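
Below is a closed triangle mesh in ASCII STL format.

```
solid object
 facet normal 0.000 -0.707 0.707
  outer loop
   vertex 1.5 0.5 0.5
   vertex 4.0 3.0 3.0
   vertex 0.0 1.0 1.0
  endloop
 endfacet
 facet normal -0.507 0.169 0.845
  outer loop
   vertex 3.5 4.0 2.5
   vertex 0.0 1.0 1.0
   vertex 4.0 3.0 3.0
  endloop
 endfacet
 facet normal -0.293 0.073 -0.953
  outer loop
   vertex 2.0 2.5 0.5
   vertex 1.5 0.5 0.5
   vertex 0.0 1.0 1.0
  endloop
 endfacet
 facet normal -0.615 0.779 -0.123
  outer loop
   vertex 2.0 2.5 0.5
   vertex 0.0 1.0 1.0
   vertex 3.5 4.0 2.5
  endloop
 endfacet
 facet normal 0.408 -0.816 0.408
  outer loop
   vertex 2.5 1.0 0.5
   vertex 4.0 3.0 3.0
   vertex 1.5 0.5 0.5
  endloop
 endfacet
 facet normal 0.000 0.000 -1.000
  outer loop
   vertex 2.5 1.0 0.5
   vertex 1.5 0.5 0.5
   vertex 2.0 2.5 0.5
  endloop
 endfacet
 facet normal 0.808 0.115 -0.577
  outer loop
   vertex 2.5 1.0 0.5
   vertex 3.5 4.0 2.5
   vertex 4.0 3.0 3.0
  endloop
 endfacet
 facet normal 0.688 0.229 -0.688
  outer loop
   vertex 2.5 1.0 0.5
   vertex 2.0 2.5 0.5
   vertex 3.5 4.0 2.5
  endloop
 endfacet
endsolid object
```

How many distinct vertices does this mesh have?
6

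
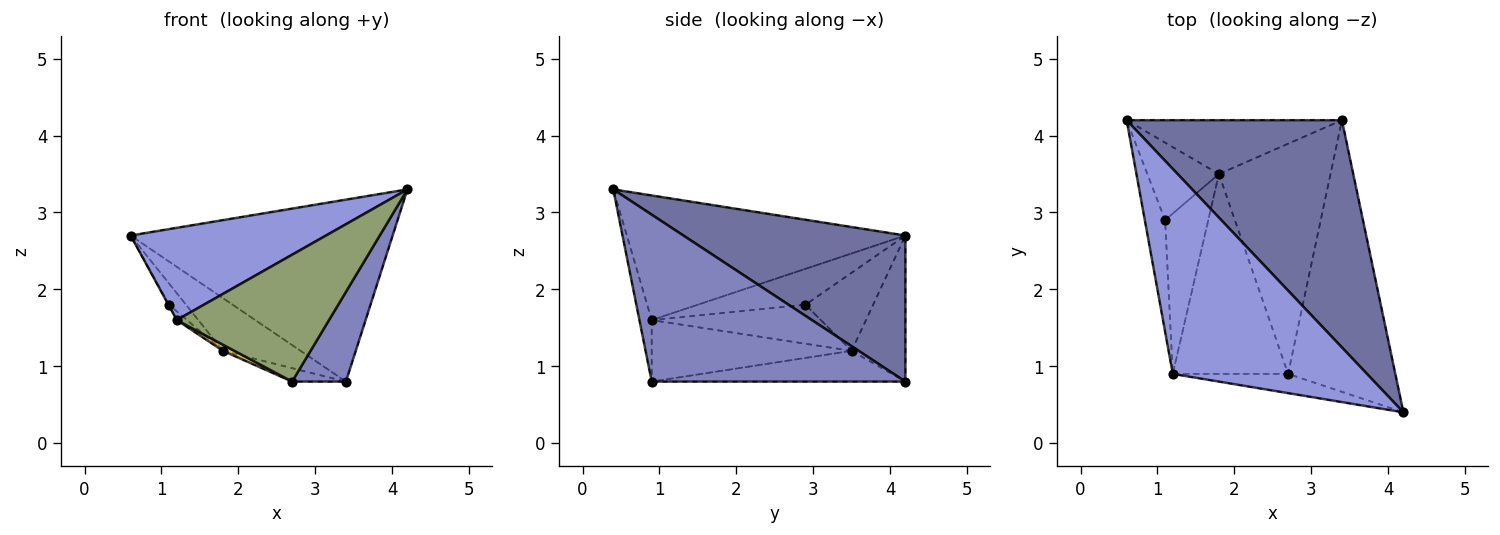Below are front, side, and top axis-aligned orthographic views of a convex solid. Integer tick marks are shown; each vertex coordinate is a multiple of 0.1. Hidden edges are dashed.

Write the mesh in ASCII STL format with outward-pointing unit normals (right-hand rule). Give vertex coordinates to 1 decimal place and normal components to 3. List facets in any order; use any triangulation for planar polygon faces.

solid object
 facet normal 0.468 0.552 0.690
  outer loop
   vertex 3.4 4.2 0.8
   vertex 0.6 4.2 2.7
   vertex 4.2 0.4 3.3
  endloop
 endfacet
 facet normal 0.828 -0.176 -0.532
  outer loop
   vertex 2.7 0.9 0.8
   vertex 3.4 4.2 0.8
   vertex 4.2 0.4 3.3
  endloop
 endfacet
 facet normal -0.505 -0.354 0.787
  outer loop
   vertex 1.2 0.9 1.6
   vertex 4.2 0.4 3.3
   vertex 0.6 4.2 2.7
  endloop
 endfacet
 facet normal -0.871 0.006 -0.492
  outer loop
   vertex 1.2 0.9 1.6
   vertex 0.6 4.2 2.7
   vertex 1.1 2.9 1.8
  endloop
 endfacet
 facet normal -0.080 -0.986 -0.149
  outer loop
   vertex 1.2 0.9 1.6
   vertex 2.7 0.9 0.8
   vertex 4.2 0.4 3.3
  endloop
 endfacet
 facet normal -0.436 0.630 -0.643
  outer loop
   vertex 1.8 3.5 1.2
   vertex 0.6 4.2 2.7
   vertex 3.4 4.2 0.8
  endloop
 endfacet
 facet normal -0.725 0.181 -0.665
  outer loop
   vertex 1.8 3.5 1.2
   vertex 1.1 2.9 1.8
   vertex 0.6 4.2 2.7
  endloop
 endfacet
 facet normal -0.265 0.056 -0.963
  outer loop
   vertex 1.8 3.5 1.2
   vertex 3.4 4.2 0.8
   vertex 2.7 0.9 0.8
  endloop
 endfacet
 facet normal -0.670 0.041 -0.741
  outer loop
   vertex 1.8 3.5 1.2
   vertex 1.2 0.9 1.6
   vertex 1.1 2.9 1.8
  endloop
 endfacet
 facet normal -0.470 -0.027 -0.882
  outer loop
   vertex 1.8 3.5 1.2
   vertex 2.7 0.9 0.8
   vertex 1.2 0.9 1.6
  endloop
 endfacet
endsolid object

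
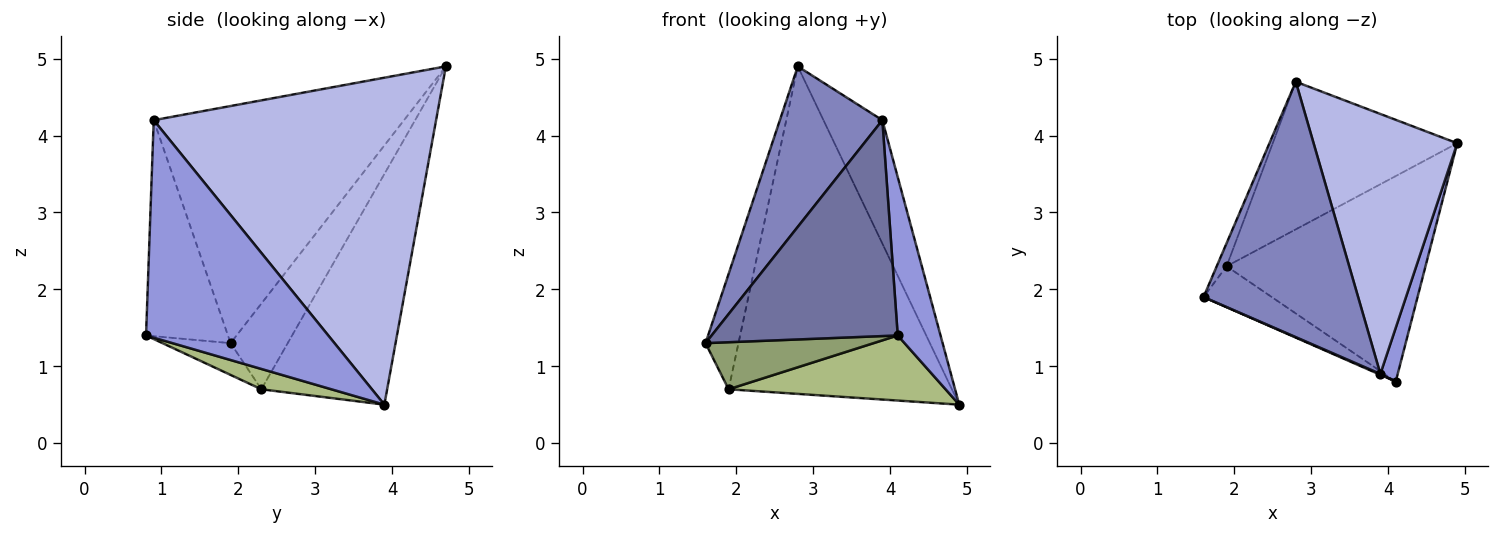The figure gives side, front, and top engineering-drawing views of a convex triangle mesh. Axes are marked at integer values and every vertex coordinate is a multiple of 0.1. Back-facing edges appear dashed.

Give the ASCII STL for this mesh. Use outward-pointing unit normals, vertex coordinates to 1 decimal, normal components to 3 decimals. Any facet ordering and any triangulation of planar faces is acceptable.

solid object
 facet normal -0.403 -0.915 0.004
  outer loop
   vertex 3.9 0.9 4.2
   vertex 1.6 1.9 1.3
   vertex 4.1 0.8 1.4
  endloop
 endfacet
 facet normal -0.792 -0.325 0.517
  outer loop
   vertex 3.9 0.9 4.2
   vertex 2.8 4.7 4.9
   vertex 1.6 1.9 1.3
  endloop
 endfacet
 facet normal 0.971 -0.228 0.077
  outer loop
   vertex 3.9 0.9 4.2
   vertex 4.1 0.8 1.4
   vertex 4.9 3.9 0.5
  endloop
 endfacet
 facet normal 0.899 0.188 0.395
  outer loop
   vertex 3.9 0.9 4.2
   vertex 4.9 3.9 0.5
   vertex 2.8 4.7 4.9
  endloop
 endfacet
 facet normal -0.292 -0.722 -0.627
  outer loop
   vertex 1.9 2.3 0.7
   vertex 4.1 0.8 1.4
   vertex 1.6 1.9 1.3
  endloop
 endfacet
 facet normal 0.097 -0.301 -0.949
  outer loop
   vertex 1.9 2.3 0.7
   vertex 4.9 3.9 0.5
   vertex 4.1 0.8 1.4
  endloop
 endfacet
 facet normal -0.862 0.497 -0.099
  outer loop
   vertex 1.9 2.3 0.7
   vertex 1.6 1.9 1.3
   vertex 2.8 4.7 4.9
  endloop
 endfacet
 facet normal -0.457 0.811 -0.366
  outer loop
   vertex 1.9 2.3 0.7
   vertex 2.8 4.7 4.9
   vertex 4.9 3.9 0.5
  endloop
 endfacet
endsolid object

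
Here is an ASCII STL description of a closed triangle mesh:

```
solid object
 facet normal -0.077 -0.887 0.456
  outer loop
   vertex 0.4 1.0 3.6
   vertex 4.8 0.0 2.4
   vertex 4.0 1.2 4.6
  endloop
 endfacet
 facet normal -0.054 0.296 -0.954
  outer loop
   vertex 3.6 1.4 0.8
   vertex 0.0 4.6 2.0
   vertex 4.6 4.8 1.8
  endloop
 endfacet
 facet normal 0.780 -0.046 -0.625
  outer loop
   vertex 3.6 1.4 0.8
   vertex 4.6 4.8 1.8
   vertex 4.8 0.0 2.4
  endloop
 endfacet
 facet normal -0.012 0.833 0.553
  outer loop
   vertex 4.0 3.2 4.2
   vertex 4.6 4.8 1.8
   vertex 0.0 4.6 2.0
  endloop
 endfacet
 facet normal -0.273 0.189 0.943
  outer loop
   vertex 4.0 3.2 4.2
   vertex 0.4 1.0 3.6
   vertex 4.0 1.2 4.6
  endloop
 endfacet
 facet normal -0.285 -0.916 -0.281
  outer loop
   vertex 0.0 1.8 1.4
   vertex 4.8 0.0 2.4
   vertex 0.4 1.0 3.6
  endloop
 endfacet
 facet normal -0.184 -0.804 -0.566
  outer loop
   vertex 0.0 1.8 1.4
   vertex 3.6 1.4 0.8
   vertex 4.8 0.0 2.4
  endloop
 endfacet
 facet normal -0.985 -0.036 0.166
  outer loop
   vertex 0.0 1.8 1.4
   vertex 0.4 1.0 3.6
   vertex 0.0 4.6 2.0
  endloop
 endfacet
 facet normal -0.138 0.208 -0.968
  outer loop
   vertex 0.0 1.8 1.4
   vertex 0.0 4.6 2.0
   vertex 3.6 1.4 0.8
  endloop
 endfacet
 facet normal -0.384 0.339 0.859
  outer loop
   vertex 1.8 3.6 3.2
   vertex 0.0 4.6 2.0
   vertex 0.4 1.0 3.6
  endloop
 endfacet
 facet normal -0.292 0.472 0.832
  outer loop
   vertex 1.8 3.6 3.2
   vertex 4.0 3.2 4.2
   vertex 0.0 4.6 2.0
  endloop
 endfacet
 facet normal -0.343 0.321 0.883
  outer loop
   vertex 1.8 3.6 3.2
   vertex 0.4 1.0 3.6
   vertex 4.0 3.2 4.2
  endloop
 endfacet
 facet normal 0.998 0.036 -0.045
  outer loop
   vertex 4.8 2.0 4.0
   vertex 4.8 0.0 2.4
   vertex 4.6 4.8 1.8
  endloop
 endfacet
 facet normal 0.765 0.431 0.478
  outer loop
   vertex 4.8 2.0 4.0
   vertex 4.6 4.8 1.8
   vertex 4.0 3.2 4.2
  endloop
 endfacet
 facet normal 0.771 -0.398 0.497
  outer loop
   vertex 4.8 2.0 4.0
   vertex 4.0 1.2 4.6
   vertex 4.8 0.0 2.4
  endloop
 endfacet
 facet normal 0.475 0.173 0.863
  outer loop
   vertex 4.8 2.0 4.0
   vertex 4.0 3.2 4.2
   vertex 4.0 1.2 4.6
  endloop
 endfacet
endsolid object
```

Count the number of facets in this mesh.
16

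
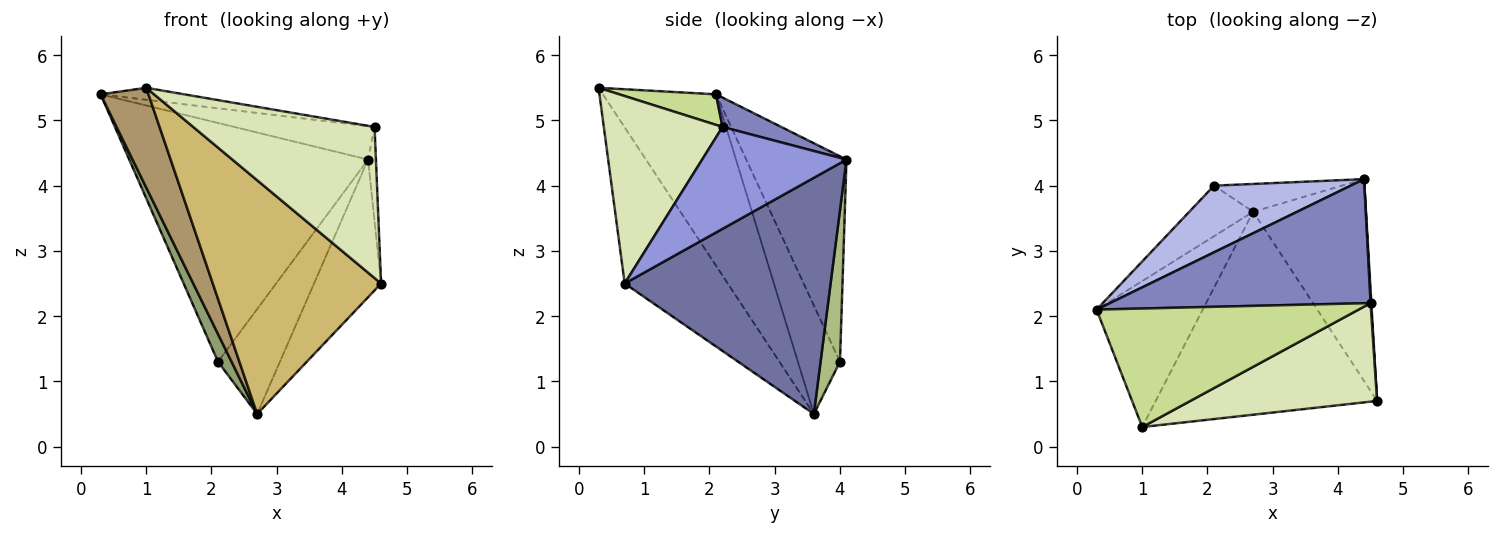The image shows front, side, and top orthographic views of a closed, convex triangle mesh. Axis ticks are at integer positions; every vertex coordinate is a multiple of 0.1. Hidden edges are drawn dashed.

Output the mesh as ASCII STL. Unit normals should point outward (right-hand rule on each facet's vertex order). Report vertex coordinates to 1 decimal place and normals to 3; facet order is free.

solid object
 facet normal 0.866 0.282 -0.414
  outer loop
   vertex 2.7 3.6 0.5
   vertex 4.4 4.1 4.4
   vertex 4.6 0.7 2.5
  endloop
 endfacet
 facet normal 0.108 0.258 0.960
  outer loop
   vertex 4.5 2.2 4.9
   vertex 4.4 4.1 4.4
   vertex 0.3 2.1 5.4
  endloop
 endfacet
 facet normal 0.998 0.055 0.008
  outer loop
   vertex 4.5 2.2 4.9
   vertex 4.6 0.7 2.5
   vertex 4.4 4.1 4.4
  endloop
 endfacet
 facet normal -0.375 0.893 0.249
  outer loop
   vertex 2.1 4.0 1.3
   vertex 0.3 2.1 5.4
   vertex 4.4 4.1 4.4
  endloop
 endfacet
 facet normal -0.830 -0.268 -0.489
  outer loop
   vertex 2.1 4.0 1.3
   vertex 2.7 3.6 0.5
   vertex 0.3 2.1 5.4
  endloop
 endfacet
 facet normal 0.290 0.925 -0.245
  outer loop
   vertex 2.1 4.0 1.3
   vertex 4.4 4.1 4.4
   vertex 2.7 3.6 0.5
  endloop
 endfacet
 facet normal 0.115 0.100 0.988
  outer loop
   vertex 1.0 0.3 5.5
   vertex 4.5 2.2 4.9
   vertex 0.3 2.1 5.4
  endloop
 endfacet
 facet normal 0.481 -0.734 0.479
  outer loop
   vertex 1.0 0.3 5.5
   vertex 4.6 0.7 2.5
   vertex 4.5 2.2 4.9
  endloop
 endfacet
 facet normal -0.800 -0.339 -0.495
  outer loop
   vertex 1.0 0.3 5.5
   vertex 0.3 2.1 5.4
   vertex 2.7 3.6 0.5
  endloop
 endfacet
 facet normal -0.420 -0.685 -0.595
  outer loop
   vertex 1.0 0.3 5.5
   vertex 2.7 3.6 0.5
   vertex 4.6 0.7 2.5
  endloop
 endfacet
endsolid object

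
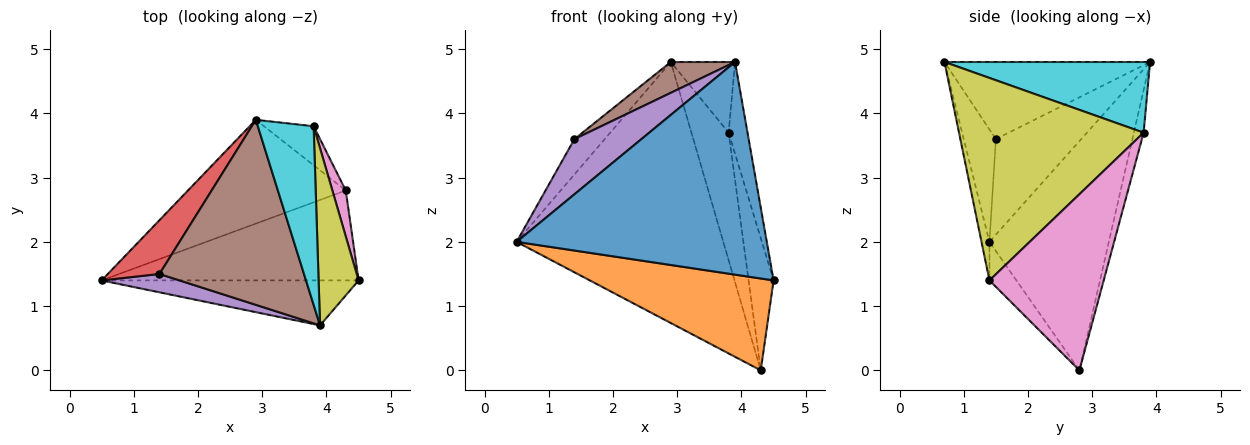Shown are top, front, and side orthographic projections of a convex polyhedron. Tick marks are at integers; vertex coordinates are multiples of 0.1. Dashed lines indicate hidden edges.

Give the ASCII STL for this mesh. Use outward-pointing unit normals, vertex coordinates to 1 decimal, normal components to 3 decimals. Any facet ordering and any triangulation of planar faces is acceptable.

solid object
 facet normal -0.031 -0.978 -0.207
  outer loop
   vertex 3.9 0.7 4.8
   vertex 0.5 1.4 2.0
   vertex 4.5 1.4 1.4
  endloop
 endfacet
 facet normal -0.104 -0.711 -0.696
  outer loop
   vertex 4.3 2.8 0.0
   vertex 4.5 1.4 1.4
   vertex 0.5 1.4 2.0
  endloop
 endfacet
 facet normal -0.473 0.819 -0.326
  outer loop
   vertex 4.3 2.8 0.0
   vertex 0.5 1.4 2.0
   vertex 2.9 3.9 4.8
  endloop
 endfacet
 facet normal -0.840 0.298 0.454
  outer loop
   vertex 1.4 1.5 3.6
   vertex 2.9 3.9 4.8
   vertex 0.5 1.4 2.0
  endloop
 endfacet
 facet normal -0.414 -0.864 0.287
  outer loop
   vertex 1.4 1.5 3.6
   vertex 0.5 1.4 2.0
   vertex 3.9 0.7 4.8
  endloop
 endfacet
 facet normal -0.466 -0.145 0.873
  outer loop
   vertex 1.4 1.5 3.6
   vertex 3.9 0.7 4.8
   vertex 2.9 3.9 4.8
  endloop
 endfacet
 facet normal 0.974 0.213 0.074
  outer loop
   vertex 3.8 3.8 3.7
   vertex 4.5 1.4 1.4
   vertex 4.3 2.8 0.0
  endloop
 endfacet
 facet normal -0.244 0.928 -0.284
  outer loop
   vertex 3.8 3.8 3.7
   vertex 4.3 2.8 0.0
   vertex 2.9 3.9 4.8
  endloop
 endfacet
 facet normal 0.976 0.100 0.193
  outer loop
   vertex 3.8 3.8 3.7
   vertex 3.9 0.7 4.8
   vertex 4.5 1.4 1.4
  endloop
 endfacet
 facet normal 0.762 0.238 0.602
  outer loop
   vertex 3.8 3.8 3.7
   vertex 2.9 3.9 4.8
   vertex 3.9 0.7 4.8
  endloop
 endfacet
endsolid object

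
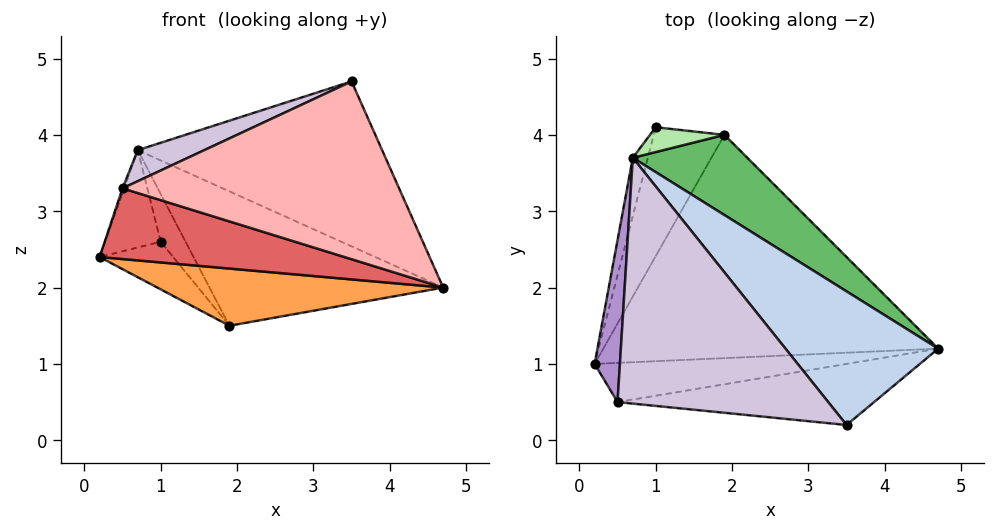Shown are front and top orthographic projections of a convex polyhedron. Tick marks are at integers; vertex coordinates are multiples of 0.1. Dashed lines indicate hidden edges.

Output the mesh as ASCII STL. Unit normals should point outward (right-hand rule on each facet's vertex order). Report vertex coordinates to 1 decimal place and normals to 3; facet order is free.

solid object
 facet normal -0.954 0.256 -0.153
  outer loop
   vertex 0.7 3.7 3.8
   vertex 1.0 4.1 2.6
   vertex 0.2 1.0 2.4
  endloop
 endfacet
 facet normal 0.610 0.616 0.499
  outer loop
   vertex 0.7 3.7 3.8
   vertex 3.5 0.2 4.7
   vertex 4.7 1.2 2.0
  endloop
 endfacet
 facet normal -0.075 -0.247 -0.966
  outer loop
   vertex 1.9 4.0 1.5
   vertex 4.7 1.2 2.0
   vertex 0.2 1.0 2.4
  endloop
 endfacet
 facet normal -0.742 0.232 -0.628
  outer loop
   vertex 1.9 4.0 1.5
   vertex 0.2 1.0 2.4
   vertex 1.0 4.1 2.6
  endloop
 endfacet
 facet normal 0.609 0.681 0.406
  outer loop
   vertex 1.9 4.0 1.5
   vertex 0.7 3.7 3.8
   vertex 4.7 1.2 2.0
  endloop
 endfacet
 facet normal 0.552 0.740 0.385
  outer loop
   vertex 1.9 4.0 1.5
   vertex 1.0 4.1 2.6
   vertex 0.7 3.7 3.8
  endloop
 endfacet
 facet normal -0.004 -0.875 -0.485
  outer loop
   vertex 0.5 0.5 3.3
   vertex 0.2 1.0 2.4
   vertex 4.7 1.2 2.0
  endloop
 endfacet
 facet normal 0.057 -0.944 -0.324
  outer loop
   vertex 0.5 0.5 3.3
   vertex 4.7 1.2 2.0
   vertex 3.5 0.2 4.7
  endloop
 endfacet
 facet normal -0.947 0.009 0.321
  outer loop
   vertex 0.5 0.5 3.3
   vertex 0.7 3.7 3.8
   vertex 0.2 1.0 2.4
  endloop
 endfacet
 facet normal -0.429 -0.113 0.896
  outer loop
   vertex 0.5 0.5 3.3
   vertex 3.5 0.2 4.7
   vertex 0.7 3.7 3.8
  endloop
 endfacet
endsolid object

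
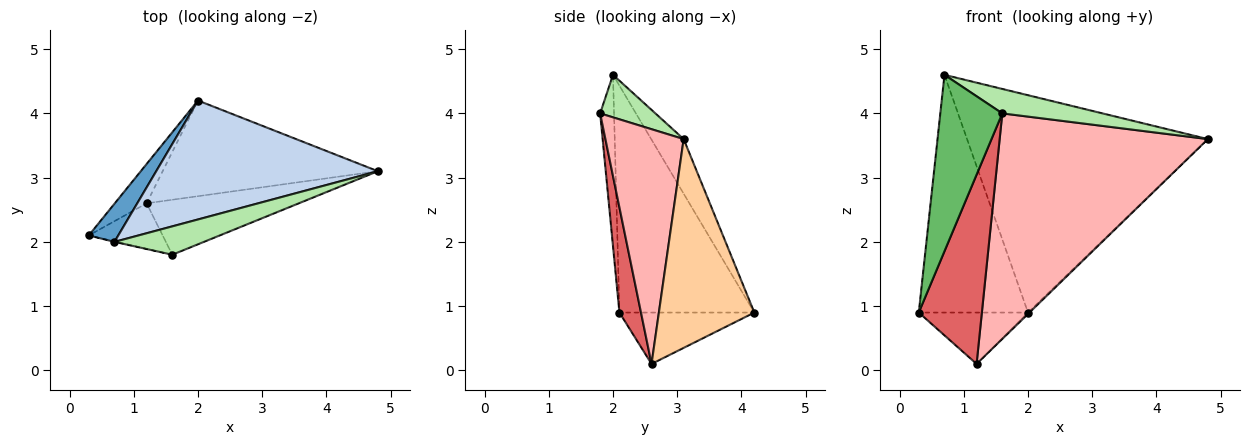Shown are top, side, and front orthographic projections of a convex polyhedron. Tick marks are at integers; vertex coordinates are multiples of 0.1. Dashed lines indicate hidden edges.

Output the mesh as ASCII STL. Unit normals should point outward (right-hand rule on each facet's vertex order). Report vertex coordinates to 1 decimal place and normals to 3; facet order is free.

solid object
 facet normal -0.773 0.626 0.101
  outer loop
   vertex 0.7 2.0 4.6
   vertex 2.0 4.2 0.9
   vertex 0.3 2.1 0.9
  endloop
 endfacet
 facet normal -0.117 0.871 0.477
  outer loop
   vertex 0.7 2.0 4.6
   vertex 4.8 3.1 3.6
   vertex 2.0 4.2 0.9
  endloop
 endfacet
 facet normal -0.700 0.567 -0.434
  outer loop
   vertex 1.2 2.6 0.1
   vertex 0.3 2.1 0.9
   vertex 2.0 4.2 0.9
  endloop
 endfacet
 facet normal 0.696 0.011 -0.718
  outer loop
   vertex 1.2 2.6 0.1
   vertex 2.0 4.2 0.9
   vertex 4.8 3.1 3.6
  endloop
 endfacet
 facet normal -0.219 -0.976 -0.003
  outer loop
   vertex 1.6 1.8 4.0
   vertex 0.7 2.0 4.6
   vertex 0.3 2.1 0.9
  endloop
 endfacet
 facet normal 0.339 -0.614 0.713
  outer loop
   vertex 1.6 1.8 4.0
   vertex 4.8 3.1 3.6
   vertex 0.7 2.0 4.6
  endloop
 endfacet
 facet normal 0.316 -0.923 -0.222
  outer loop
   vertex 1.6 1.8 4.0
   vertex 0.3 2.1 0.9
   vertex 1.2 2.6 0.1
  endloop
 endfacet
 facet normal 0.343 -0.913 -0.222
  outer loop
   vertex 1.6 1.8 4.0
   vertex 1.2 2.6 0.1
   vertex 4.8 3.1 3.6
  endloop
 endfacet
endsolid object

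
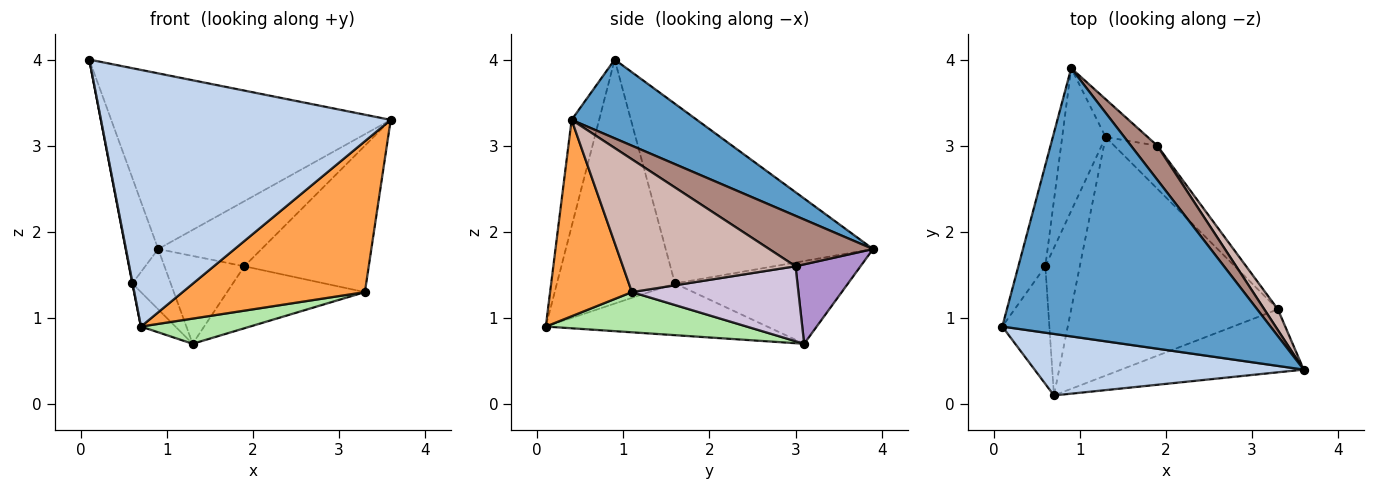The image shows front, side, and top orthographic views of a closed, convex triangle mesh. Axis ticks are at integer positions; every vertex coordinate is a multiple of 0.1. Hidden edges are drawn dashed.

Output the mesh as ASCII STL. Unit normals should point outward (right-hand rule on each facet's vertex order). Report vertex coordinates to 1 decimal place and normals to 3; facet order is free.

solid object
 facet normal 0.238 0.532 0.812
  outer loop
   vertex 0.9 3.9 1.8
   vertex 0.1 0.9 4.0
   vertex 3.6 0.4 3.3
  endloop
 endfacet
 facet normal -0.092 -0.968 0.232
  outer loop
   vertex 0.7 0.1 0.9
   vertex 3.6 0.4 3.3
   vertex 0.1 0.9 4.0
  endloop
 endfacet
 facet normal 0.383 -0.853 -0.356
  outer loop
   vertex 3.3 1.1 1.3
   vertex 3.6 0.4 3.3
   vertex 0.7 0.1 0.9
  endloop
 endfacet
 facet normal -0.977 0.153 -0.147
  outer loop
   vertex 0.6 1.6 1.4
   vertex 0.1 0.9 4.0
   vertex 0.9 3.9 1.8
  endloop
 endfacet
 facet normal -0.982 -0.002 -0.189
  outer loop
   vertex 0.6 1.6 1.4
   vertex 0.7 0.1 0.9
   vertex 0.1 0.9 4.0
  endloop
 endfacet
 facet normal 0.190 -0.103 -0.976
  outer loop
   vertex 1.3 3.1 0.7
   vertex 3.3 1.1 1.3
   vertex 0.7 0.1 0.9
  endloop
 endfacet
 facet normal -0.869 0.193 -0.456
  outer loop
   vertex 1.3 3.1 0.7
   vertex 0.6 1.6 1.4
   vertex 0.9 3.9 1.8
  endloop
 endfacet
 facet normal -0.825 0.128 -0.550
  outer loop
   vertex 1.3 3.1 0.7
   vertex 0.7 0.1 0.9
   vertex 0.6 1.6 1.4
  endloop
 endfacet
 facet normal 0.599 0.736 -0.317
  outer loop
   vertex 1.9 3.0 1.6
   vertex 1.3 3.1 0.7
   vertex 0.9 3.9 1.8
  endloop
 endfacet
 facet normal 0.704 0.583 -0.405
  outer loop
   vertex 1.9 3.0 1.6
   vertex 3.3 1.1 1.3
   vertex 1.3 3.1 0.7
  endloop
 endfacet
 facet normal 0.665 0.662 0.347
  outer loop
   vertex 1.9 3.0 1.6
   vertex 0.9 3.9 1.8
   vertex 3.6 0.4 3.3
  endloop
 endfacet
 facet normal 0.808 0.583 0.083
  outer loop
   vertex 1.9 3.0 1.6
   vertex 3.6 0.4 3.3
   vertex 3.3 1.1 1.3
  endloop
 endfacet
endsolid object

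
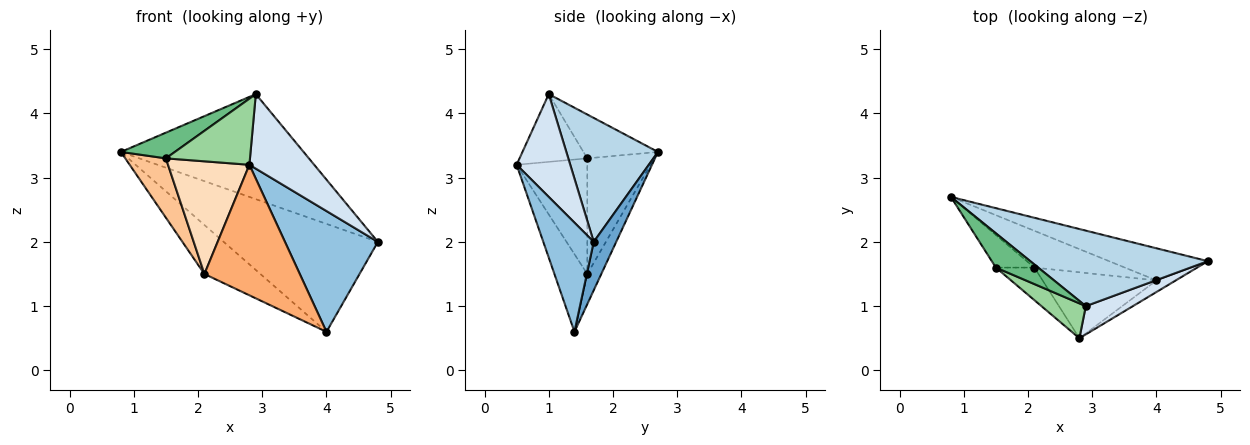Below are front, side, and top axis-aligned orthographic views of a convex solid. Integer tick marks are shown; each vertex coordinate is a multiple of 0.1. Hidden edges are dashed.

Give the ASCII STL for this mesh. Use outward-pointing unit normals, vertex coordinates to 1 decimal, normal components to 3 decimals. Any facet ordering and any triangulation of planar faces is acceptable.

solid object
 facet normal 0.138 0.949 -0.283
  outer loop
   vertex 4.0 1.4 0.6
   vertex 0.8 2.7 3.4
   vertex 4.8 1.7 2.0
  endloop
 endfacet
 facet normal 0.475 -0.876 -0.084
  outer loop
   vertex 4.0 1.4 0.6
   vertex 4.8 1.7 2.0
   vertex 2.8 0.5 3.2
  endloop
 endfacet
 facet normal 0.377 0.752 0.540
  outer loop
   vertex 2.9 1.0 4.3
   vertex 4.8 1.7 2.0
   vertex 0.8 2.7 3.4
  endloop
 endfacet
 facet normal 0.612 -0.739 0.280
  outer loop
   vertex 2.9 1.0 4.3
   vertex 2.8 0.5 3.2
   vertex 4.8 1.7 2.0
  endloop
 endfacet
 facet normal -0.196 0.784 -0.588
  outer loop
   vertex 2.1 1.6 1.5
   vertex 0.8 2.7 3.4
   vertex 4.0 1.4 0.6
  endloop
 endfacet
 facet normal -0.294 -0.853 -0.431
  outer loop
   vertex 2.1 1.6 1.5
   vertex 4.0 1.4 0.6
   vertex 2.8 0.5 3.2
  endloop
 endfacet
 facet normal -0.822 -0.498 -0.274
  outer loop
   vertex 1.5 1.6 3.3
   vertex 0.8 2.7 3.4
   vertex 2.1 1.6 1.5
  endloop
 endfacet
 facet normal -0.641 -0.738 -0.214
  outer loop
   vertex 1.5 1.6 3.3
   vertex 2.1 1.6 1.5
   vertex 2.8 0.5 3.2
  endloop
 endfacet
 facet normal -0.638 -0.462 0.616
  outer loop
   vertex 1.5 1.6 3.3
   vertex 2.9 1.0 4.3
   vertex 0.8 2.7 3.4
  endloop
 endfacet
 facet normal -0.580 -0.720 0.380
  outer loop
   vertex 1.5 1.6 3.3
   vertex 2.8 0.5 3.2
   vertex 2.9 1.0 4.3
  endloop
 endfacet
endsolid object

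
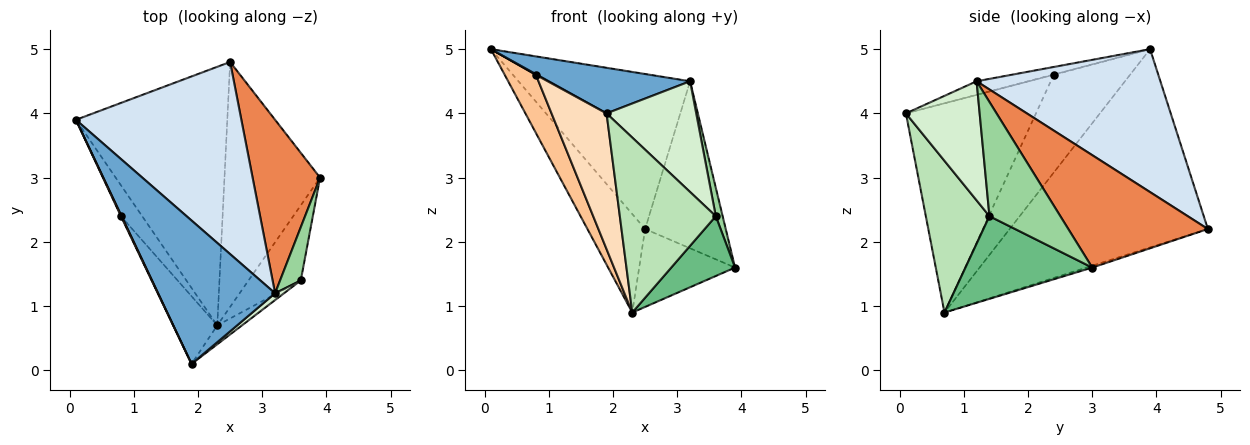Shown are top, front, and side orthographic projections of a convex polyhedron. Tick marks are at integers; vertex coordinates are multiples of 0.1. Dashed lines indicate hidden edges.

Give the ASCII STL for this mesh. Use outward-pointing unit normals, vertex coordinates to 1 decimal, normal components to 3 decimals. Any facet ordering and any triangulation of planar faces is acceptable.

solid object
 facet normal -0.110 -0.301 0.947
  outer loop
   vertex 3.2 1.2 4.5
   vertex 0.1 3.9 5.0
   vertex 1.9 0.1 4.0
  endloop
 endfacet
 facet normal -0.774 0.225 -0.591
  outer loop
   vertex 2.5 4.8 2.2
   vertex 2.3 0.7 0.9
   vertex 0.1 3.9 5.0
  endloop
 endfacet
 facet normal -0.019 0.303 -0.953
  outer loop
   vertex 2.5 4.8 2.2
   vertex 3.9 3.0 1.6
   vertex 2.3 0.7 0.9
  endloop
 endfacet
 facet normal 0.558 0.521 0.646
  outer loop
   vertex 2.5 4.8 2.2
   vertex 0.1 3.9 5.0
   vertex 3.2 1.2 4.5
  endloop
 endfacet
 facet normal 0.768 0.444 0.461
  outer loop
   vertex 2.5 4.8 2.2
   vertex 3.2 1.2 4.5
   vertex 3.9 3.0 1.6
  endloop
 endfacet
 facet normal -0.408 -0.408 0.816
  outer loop
   vertex 0.8 2.4 4.6
   vertex 1.9 0.1 4.0
   vertex 0.1 3.9 5.0
  endloop
 endfacet
 facet normal -0.907 -0.371 -0.198
  outer loop
   vertex 0.8 2.4 4.6
   vertex 0.1 3.9 5.0
   vertex 2.3 0.7 0.9
  endloop
 endfacet
 facet normal -0.904 -0.383 -0.191
  outer loop
   vertex 0.8 2.4 4.6
   vertex 2.3 0.7 0.9
   vertex 1.9 0.1 4.0
  endloop
 endfacet
 facet normal 0.778 -0.392 -0.491
  outer loop
   vertex 3.6 1.4 2.4
   vertex 2.3 0.7 0.9
   vertex 3.9 3.0 1.6
  endloop
 endfacet
 facet normal 0.980 -0.095 0.178
  outer loop
   vertex 3.6 1.4 2.4
   vertex 3.9 3.0 1.6
   vertex 3.2 1.2 4.5
  endloop
 endfacet
 facet normal 0.550 -0.830 -0.090
  outer loop
   vertex 3.6 1.4 2.4
   vertex 1.9 0.1 4.0
   vertex 2.3 0.7 0.9
  endloop
 endfacet
 facet normal 0.635 -0.771 0.047
  outer loop
   vertex 3.6 1.4 2.4
   vertex 3.2 1.2 4.5
   vertex 1.9 0.1 4.0
  endloop
 endfacet
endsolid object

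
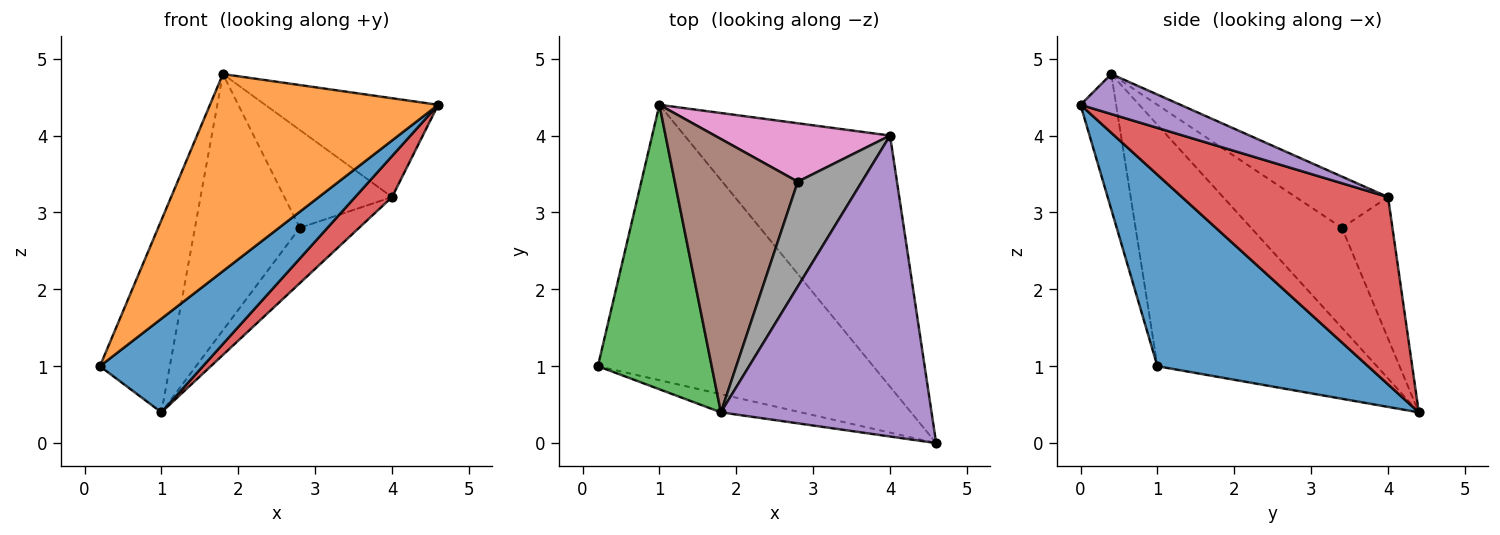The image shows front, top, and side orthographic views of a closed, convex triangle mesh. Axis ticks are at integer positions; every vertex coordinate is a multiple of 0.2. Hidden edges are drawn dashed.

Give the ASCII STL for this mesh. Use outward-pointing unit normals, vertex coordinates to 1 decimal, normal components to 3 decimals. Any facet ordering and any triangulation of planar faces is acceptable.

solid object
 facet normal 0.550 -0.269 -0.791
  outer loop
   vertex 1.0 4.4 0.4
   vertex 4.6 0.0 4.4
   vertex 0.2 1.0 1.0
  endloop
 endfacet
 facet normal -0.154 -0.984 -0.091
  outer loop
   vertex 1.8 0.4 4.8
   vertex 0.2 1.0 1.0
   vertex 4.6 0.0 4.4
  endloop
 endfacet
 facet normal -0.869 0.277 0.410
  outer loop
   vertex 1.8 0.4 4.8
   vertex 1.0 4.4 0.4
   vertex 0.2 1.0 1.0
  endloop
 endfacet
 facet normal 0.669 -0.120 -0.734
  outer loop
   vertex 4.0 4.0 3.2
   vertex 4.6 0.0 4.4
   vertex 1.0 4.4 0.4
  endloop
 endfacet
 facet normal 0.177 0.307 0.935
  outer loop
   vertex 4.0 4.0 3.2
   vertex 1.8 0.4 4.8
   vertex 4.6 0.0 4.4
  endloop
 endfacet
 facet normal -0.510 0.588 0.628
  outer loop
   vertex 2.8 3.4 2.8
   vertex 1.0 4.4 0.4
   vertex 1.8 0.4 4.8
  endloop
 endfacet
 facet normal -0.505 0.593 0.626
  outer loop
   vertex 2.8 3.4 2.8
   vertex 4.0 4.0 3.2
   vertex 1.0 4.4 0.4
  endloop
 endfacet
 facet normal -0.505 0.589 0.631
  outer loop
   vertex 2.8 3.4 2.8
   vertex 1.8 0.4 4.8
   vertex 4.0 4.0 3.2
  endloop
 endfacet
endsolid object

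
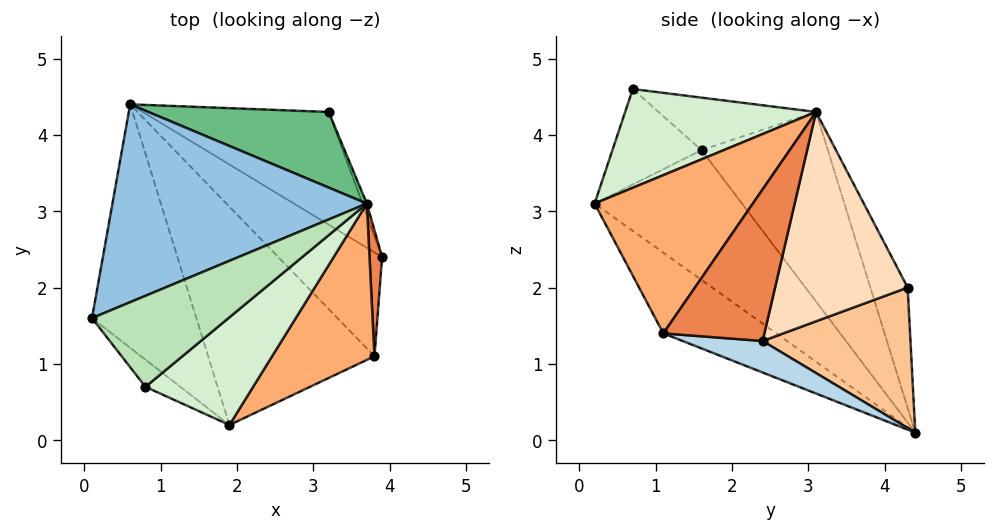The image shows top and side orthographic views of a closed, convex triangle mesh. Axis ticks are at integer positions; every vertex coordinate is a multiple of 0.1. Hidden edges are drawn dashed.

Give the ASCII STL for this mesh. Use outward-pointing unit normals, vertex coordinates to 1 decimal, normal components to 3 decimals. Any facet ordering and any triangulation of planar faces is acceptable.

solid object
 facet normal -0.642 -0.567 -0.516
  outer loop
   vertex 1.9 0.2 3.1
   vertex 0.1 1.6 3.8
   vertex 0.6 4.4 0.1
  endloop
 endfacet
 facet normal -0.389 0.759 0.522
  outer loop
   vertex 3.7 3.1 4.3
   vertex 0.6 4.4 0.1
   vertex 0.1 1.6 3.8
  endloop
 endfacet
 facet normal 0.289 -0.095 -0.953
  outer loop
   vertex 3.8 1.1 1.4
   vertex 0.6 4.4 0.1
   vertex 3.9 2.4 1.3
  endloop
 endfacet
 facet normal -0.345 -0.614 -0.710
  outer loop
   vertex 3.8 1.1 1.4
   vertex 1.9 0.2 3.1
   vertex 0.6 4.4 0.1
  endloop
 endfacet
 facet normal 0.994 -0.070 0.083
  outer loop
   vertex 3.8 1.1 1.4
   vertex 3.9 2.4 1.3
   vertex 3.7 3.1 4.3
  endloop
 endfacet
 facet normal 0.673 -0.598 0.436
  outer loop
   vertex 3.8 1.1 1.4
   vertex 3.7 3.1 4.3
   vertex 1.9 0.2 3.1
  endloop
 endfacet
 facet normal 0.536 0.459 -0.709
  outer loop
   vertex 3.2 4.3 2.0
   vertex 3.9 2.4 1.3
   vertex 0.6 4.4 0.1
  endloop
 endfacet
 facet normal 0.936 0.352 -0.020
  outer loop
   vertex 3.2 4.3 2.0
   vertex 3.7 3.1 4.3
   vertex 3.9 2.4 1.3
  endloop
 endfacet
 facet normal -0.329 0.806 0.492
  outer loop
   vertex 3.2 4.3 2.0
   vertex 0.6 4.4 0.1
   vertex 3.7 3.1 4.3
  endloop
 endfacet
 facet normal -0.652 -0.719 -0.239
  outer loop
   vertex 0.8 0.7 4.6
   vertex 0.1 1.6 3.8
   vertex 1.9 0.2 3.1
  endloop
 endfacet
 facet normal -0.314 0.482 0.818
  outer loop
   vertex 0.8 0.7 4.6
   vertex 3.7 3.1 4.3
   vertex 0.1 1.6 3.8
  endloop
 endfacet
 facet normal 0.547 -0.587 0.597
  outer loop
   vertex 0.8 0.7 4.6
   vertex 1.9 0.2 3.1
   vertex 3.7 3.1 4.3
  endloop
 endfacet
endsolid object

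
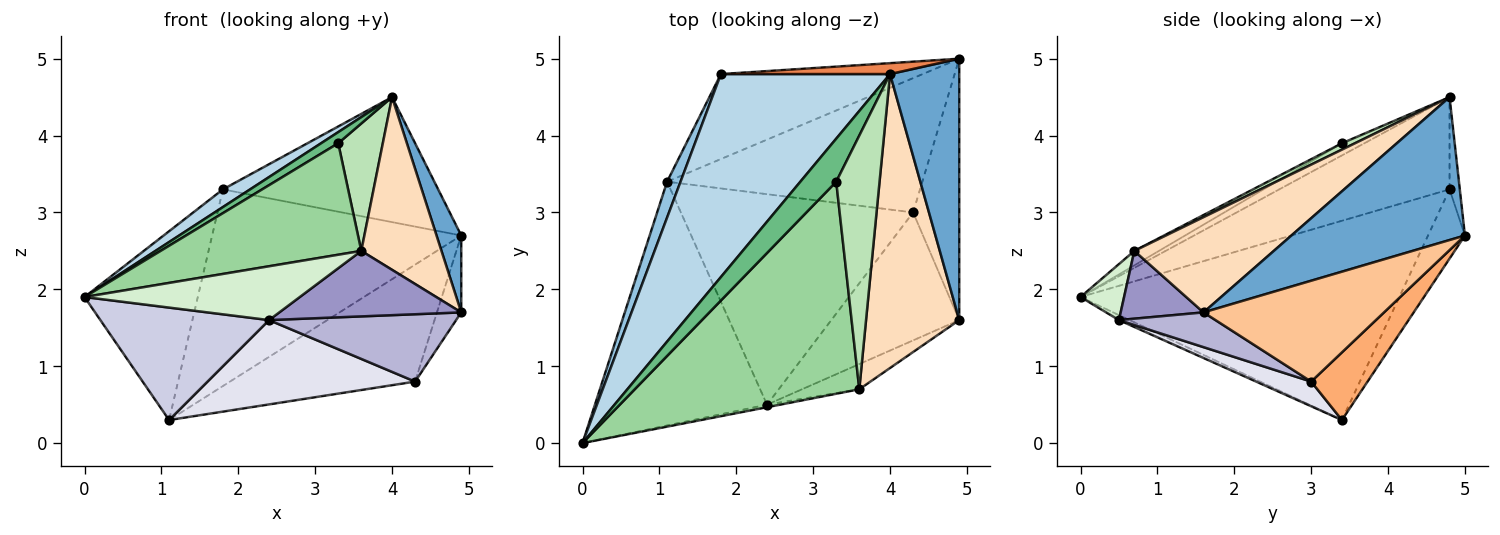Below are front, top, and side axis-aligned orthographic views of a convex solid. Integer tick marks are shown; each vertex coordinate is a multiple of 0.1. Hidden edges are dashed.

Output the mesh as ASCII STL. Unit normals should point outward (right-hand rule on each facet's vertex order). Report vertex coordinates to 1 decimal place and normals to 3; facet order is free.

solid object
 facet normal 0.893 -0.127 0.432
  outer loop
   vertex 4.9 1.6 1.7
   vertex 4.9 5.0 2.7
   vertex 4.0 4.8 4.5
  endloop
 endfacet
 facet normal -0.940 0.334 0.063
  outer loop
   vertex 1.8 4.8 3.3
   vertex 1.1 3.4 0.3
   vertex 0.0 0.0 1.9
  endloop
 endfacet
 facet normal -0.477 -0.076 0.875
  outer loop
   vertex 1.8 4.8 3.3
   vertex 0.0 0.0 1.9
   vertex 4.0 4.8 4.5
  endloop
 endfacet
 facet normal -0.135 0.910 -0.393
  outer loop
   vertex 1.8 4.8 3.3
   vertex 4.9 5.0 2.7
   vertex 1.1 3.4 0.3
  endloop
 endfacet
 facet normal -0.047 0.995 0.087
  outer loop
   vertex 1.8 4.8 3.3
   vertex 4.0 4.8 4.5
   vertex 4.9 5.0 2.7
  endloop
 endfacet
 facet normal 0.196 0.644 -0.740
  outer loop
   vertex 4.3 3.0 0.8
   vertex 1.1 3.4 0.3
   vertex 4.9 5.0 2.7
  endloop
 endfacet
 facet normal 0.903 0.121 -0.413
  outer loop
   vertex 4.3 3.0 0.8
   vertex 4.9 5.0 2.7
   vertex 4.9 1.6 1.7
  endloop
 endfacet
 facet normal 0.661 -0.380 0.647
  outer loop
   vertex 3.6 0.7 2.5
   vertex 4.9 1.6 1.7
   vertex 4.0 4.8 4.5
  endloop
 endfacet
 facet normal -0.312 -0.238 0.920
  outer loop
   vertex 3.3 3.4 3.9
   vertex 4.0 4.8 4.5
   vertex 0.0 0.0 1.9
  endloop
 endfacet
 facet normal -0.057 -0.465 0.884
  outer loop
   vertex 3.3 3.4 3.9
   vertex 0.0 0.0 1.9
   vertex 3.6 0.7 2.5
  endloop
 endfacet
 facet normal 0.130 -0.445 0.886
  outer loop
   vertex 3.3 3.4 3.9
   vertex 3.6 0.7 2.5
   vertex 4.0 4.8 4.5
  endloop
 endfacet
 facet normal 0.198 -0.979 -0.047
  outer loop
   vertex 2.4 0.5 1.6
   vertex 3.6 0.7 2.5
   vertex 0.0 0.0 1.9
  endloop
 endfacet
 facet normal 0.391 -0.859 -0.331
  outer loop
   vertex 2.4 0.5 1.6
   vertex 4.9 1.6 1.7
   vertex 3.6 0.7 2.5
  endloop
 endfacet
 facet normal 0.234 -0.453 -0.860
  outer loop
   vertex 2.4 0.5 1.6
   vertex 4.3 3.0 0.8
   vertex 4.9 1.6 1.7
  endloop
 endfacet
 facet normal -0.026 -0.419 -0.908
  outer loop
   vertex 2.4 0.5 1.6
   vertex 0.0 0.0 1.9
   vertex 1.1 3.4 0.3
  endloop
 endfacet
 facet normal 0.098 -0.370 -0.924
  outer loop
   vertex 2.4 0.5 1.6
   vertex 1.1 3.4 0.3
   vertex 4.3 3.0 0.8
  endloop
 endfacet
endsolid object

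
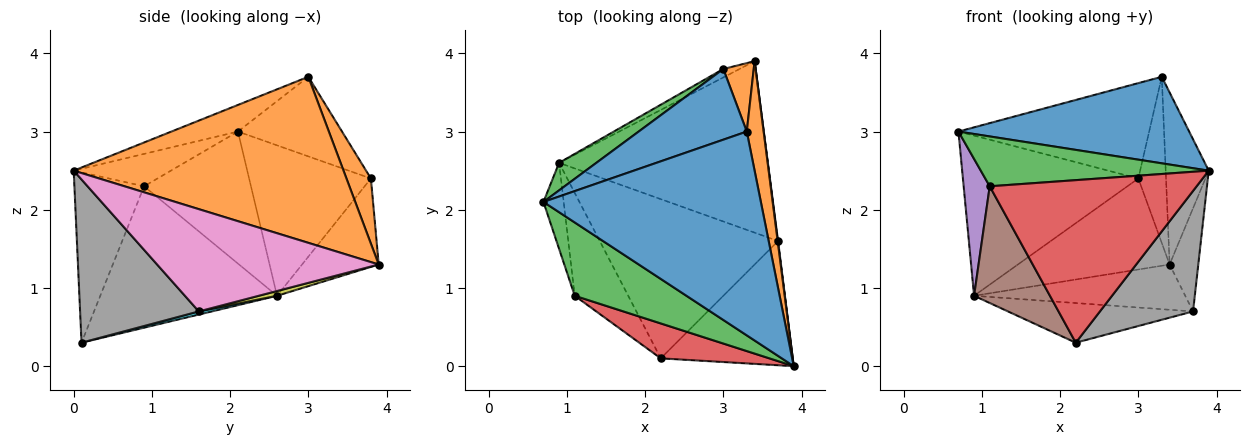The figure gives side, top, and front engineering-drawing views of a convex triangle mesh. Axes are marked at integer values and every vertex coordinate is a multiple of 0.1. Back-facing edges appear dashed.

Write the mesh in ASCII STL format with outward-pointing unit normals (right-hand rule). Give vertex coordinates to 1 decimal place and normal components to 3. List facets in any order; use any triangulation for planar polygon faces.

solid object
 facet normal -0.112 -0.388 0.915
  outer loop
   vertex 3.3 3.0 3.7
   vertex 0.7 2.1 3.0
   vertex 3.9 0.0 2.5
  endloop
 endfacet
 facet normal 0.983 0.157 0.100
  outer loop
   vertex 3.3 3.0 3.7
   vertex 3.9 0.0 2.5
   vertex 3.4 3.9 1.3
  endloop
 endfacet
 facet normal -0.233 -0.547 0.804
  outer loop
   vertex 1.1 0.9 2.3
   vertex 3.9 0.0 2.5
   vertex 0.7 2.1 3.0
  endloop
 endfacet
 facet normal -0.313 -0.929 0.199
  outer loop
   vertex 1.1 0.9 2.3
   vertex 2.2 0.1 0.3
   vertex 3.9 0.0 2.5
  endloop
 endfacet
 facet normal -0.961 -0.234 -0.147
  outer loop
   vertex 0.9 2.6 0.9
   vertex 1.1 0.9 2.3
   vertex 0.7 2.1 3.0
  endloop
 endfacet
 facet normal -0.868 -0.373 -0.328
  outer loop
   vertex 0.9 2.6 0.9
   vertex 2.2 0.1 0.3
   vertex 1.1 0.9 2.3
  endloop
 endfacet
 facet normal 0.992 0.128 0.004
  outer loop
   vertex 3.7 1.6 0.7
   vertex 3.4 3.9 1.3
   vertex 3.9 0.0 2.5
  endloop
 endfacet
 facet normal 0.664 -0.521 -0.537
  outer loop
   vertex 3.7 1.6 0.7
   vertex 3.9 0.0 2.5
   vertex 2.2 0.1 0.3
  endloop
 endfacet
 facet normal 0.022 0.255 -0.967
  outer loop
   vertex 3.7 1.6 0.7
   vertex 0.9 2.6 0.9
   vertex 3.4 3.9 1.3
  endloop
 endfacet
 facet normal 0.017 0.242 -0.970
  outer loop
   vertex 3.7 1.6 0.7
   vertex 2.2 0.1 0.3
   vertex 0.9 2.6 0.9
  endloop
 endfacet
 facet normal -0.402 0.736 0.545
  outer loop
   vertex 3.0 3.8 2.4
   vertex 0.7 2.1 3.0
   vertex 3.3 3.0 3.7
  endloop
 endfacet
 facet normal 0.632 0.716 0.295
  outer loop
   vertex 3.0 3.8 2.4
   vertex 3.3 3.0 3.7
   vertex 3.4 3.9 1.3
  endloop
 endfacet
 facet normal -0.565 0.813 0.140
  outer loop
   vertex 3.0 3.8 2.4
   vertex 0.9 2.6 0.9
   vertex 0.7 2.1 3.0
  endloop
 endfacet
 facet normal -0.449 0.890 -0.083
  outer loop
   vertex 3.0 3.8 2.4
   vertex 3.4 3.9 1.3
   vertex 0.9 2.6 0.9
  endloop
 endfacet
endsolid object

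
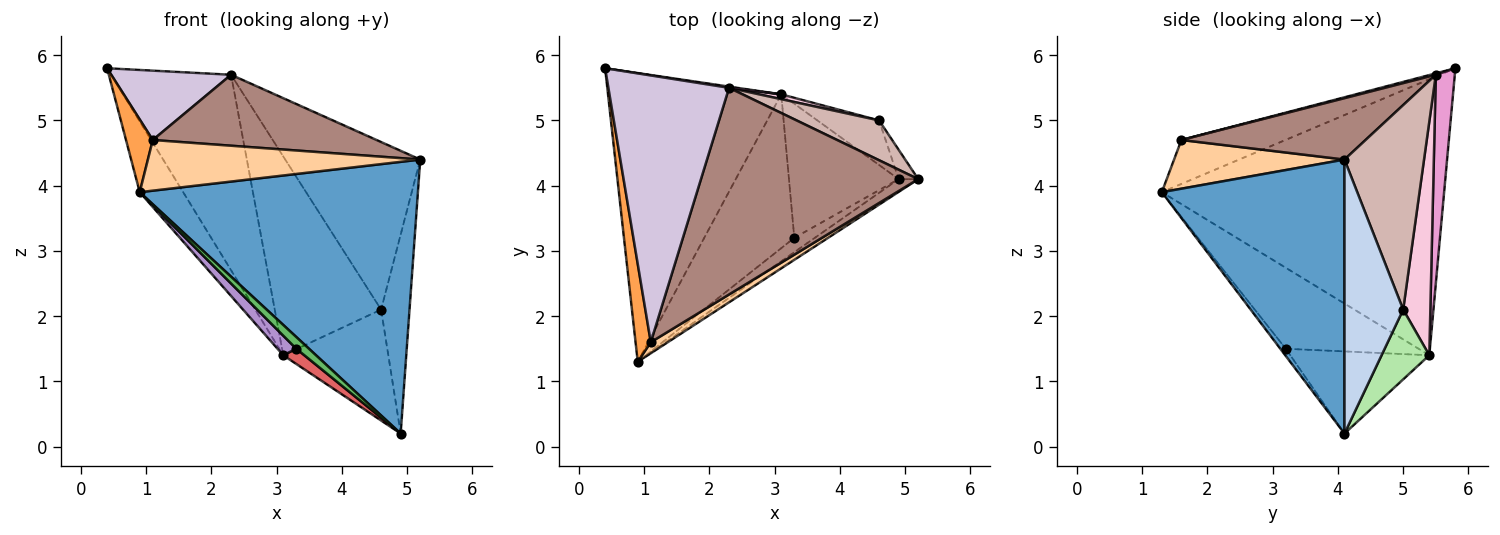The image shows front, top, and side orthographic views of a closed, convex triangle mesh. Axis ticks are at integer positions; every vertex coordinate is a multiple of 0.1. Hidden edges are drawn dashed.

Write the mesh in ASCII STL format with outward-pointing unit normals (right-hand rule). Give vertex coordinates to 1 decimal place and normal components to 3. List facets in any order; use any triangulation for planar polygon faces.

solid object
 facet normal 0.548 -0.835 -0.039
  outer loop
   vertex 4.9 4.1 0.2
   vertex 5.2 4.1 4.4
   vertex 0.9 1.3 3.9
  endloop
 endfacet
 facet normal 0.898 0.435 -0.064
  outer loop
   vertex 4.6 5.0 2.1
   vertex 5.2 4.1 4.4
   vertex 4.9 4.1 0.2
  endloop
 endfacet
 facet normal -0.918 -0.236 0.318
  outer loop
   vertex 1.1 1.6 4.7
   vertex 0.4 5.8 5.8
   vertex 0.9 1.3 3.9
  endloop
 endfacet
 facet normal 0.522 -0.834 0.182
  outer loop
   vertex 1.1 1.6 4.7
   vertex 0.9 1.3 3.9
   vertex 5.2 4.1 4.4
  endloop
 endfacet
 facet normal -0.263 -0.611 -0.747
  outer loop
   vertex 3.3 3.2 1.5
   vertex 4.9 4.1 0.2
   vertex 0.9 1.3 3.9
  endloop
 endfacet
 facet normal 0.388 0.855 -0.344
  outer loop
   vertex 3.1 5.4 1.4
   vertex 4.6 5.0 2.1
   vertex 4.9 4.1 0.2
  endloop
 endfacet
 facet normal -0.597 -0.090 -0.797
  outer loop
   vertex 3.1 5.4 1.4
   vertex 4.9 4.1 0.2
   vertex 3.3 3.2 1.5
  endloop
 endfacet
 facet normal -0.840 0.129 -0.527
  outer loop
   vertex 3.1 5.4 1.4
   vertex 0.9 1.3 3.9
   vertex 0.4 5.8 5.8
  endloop
 endfacet
 facet normal -0.666 -0.094 -0.740
  outer loop
   vertex 3.1 5.4 1.4
   vertex 3.3 3.2 1.5
   vertex 0.9 1.3 3.9
  endloop
 endfacet
 facet normal 0.011 -0.252 0.968
  outer loop
   vertex 2.3 5.5 5.7
   vertex 0.4 5.8 5.8
   vertex 1.1 1.6 4.7
  endloop
 endfacet
 facet normal 0.258 -0.314 0.914
  outer loop
   vertex 2.3 5.5 5.7
   vertex 1.1 1.6 4.7
   vertex 5.2 4.1 4.4
  endloop
 endfacet
 facet normal 0.497 0.844 0.201
  outer loop
   vertex 2.3 5.5 5.7
   vertex 5.2 4.1 4.4
   vertex 4.6 5.0 2.1
  endloop
 endfacet
 facet normal 0.156 0.988 0.006
  outer loop
   vertex 2.3 5.5 5.7
   vertex 3.1 5.4 1.4
   vertex 0.4 5.8 5.8
  endloop
 endfacet
 facet normal 0.247 0.969 0.023
  outer loop
   vertex 2.3 5.5 5.7
   vertex 4.6 5.0 2.1
   vertex 3.1 5.4 1.4
  endloop
 endfacet
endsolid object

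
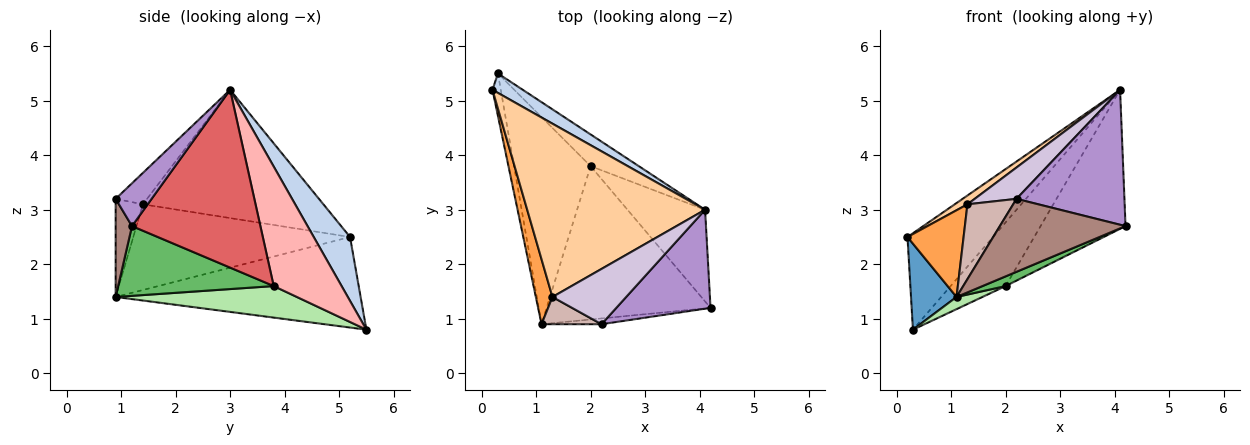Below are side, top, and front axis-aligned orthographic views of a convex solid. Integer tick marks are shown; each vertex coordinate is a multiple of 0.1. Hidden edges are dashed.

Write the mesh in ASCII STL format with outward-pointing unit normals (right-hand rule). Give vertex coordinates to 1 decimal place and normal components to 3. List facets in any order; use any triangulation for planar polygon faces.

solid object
 facet normal -0.979 -0.182 -0.090
  outer loop
   vertex 0.3 5.5 0.8
   vertex 1.1 0.9 1.4
   vertex 0.2 5.2 2.5
  endloop
 endfacet
 facet normal 0.384 0.905 0.182
  outer loop
   vertex 0.3 5.5 0.8
   vertex 0.2 5.2 2.5
   vertex 4.1 3.0 5.2
  endloop
 endfacet
 facet normal -0.951 -0.246 0.184
  outer loop
   vertex 1.3 1.4 3.1
   vertex 0.2 5.2 2.5
   vertex 1.1 0.9 1.4
  endloop
 endfacet
 facet normal -0.584 -0.041 0.810
  outer loop
   vertex 1.3 1.4 3.1
   vertex 4.1 3.0 5.2
   vertex 0.2 5.2 2.5
  endloop
 endfacet
 facet normal 0.391 -0.058 -0.919
  outer loop
   vertex 2.0 3.8 1.6
   vertex 4.2 1.2 2.7
   vertex 1.1 0.9 1.4
  endloop
 endfacet
 facet normal 0.380 -0.054 -0.923
  outer loop
   vertex 2.0 3.8 1.6
   vertex 1.1 0.9 1.4
   vertex 0.3 5.5 0.8
  endloop
 endfacet
 facet normal 0.784 0.518 -0.342
  outer loop
   vertex 2.0 3.8 1.6
   vertex 4.1 3.0 5.2
   vertex 4.2 1.2 2.7
  endloop
 endfacet
 facet normal 0.741 0.601 -0.299
  outer loop
   vertex 2.0 3.8 1.6
   vertex 0.3 5.5 0.8
   vertex 4.1 3.0 5.2
  endloop
 endfacet
 facet normal 0.260 -0.779 0.571
  outer loop
   vertex 2.2 0.9 3.2
   vertex 4.2 1.2 2.7
   vertex 4.1 3.0 5.2
  endloop
 endfacet
 facet normal -0.348 -0.462 0.816
  outer loop
   vertex 2.2 0.9 3.2
   vertex 4.1 3.0 5.2
   vertex 1.3 1.4 3.1
  endloop
 endfacet
 facet normal 0.129 -0.989 -0.079
  outer loop
   vertex 2.2 0.9 3.2
   vertex 1.1 0.9 1.4
   vertex 4.2 1.2 2.7
  endloop
 endfacet
 facet normal -0.489 -0.820 0.299
  outer loop
   vertex 2.2 0.9 3.2
   vertex 1.3 1.4 3.1
   vertex 1.1 0.9 1.4
  endloop
 endfacet
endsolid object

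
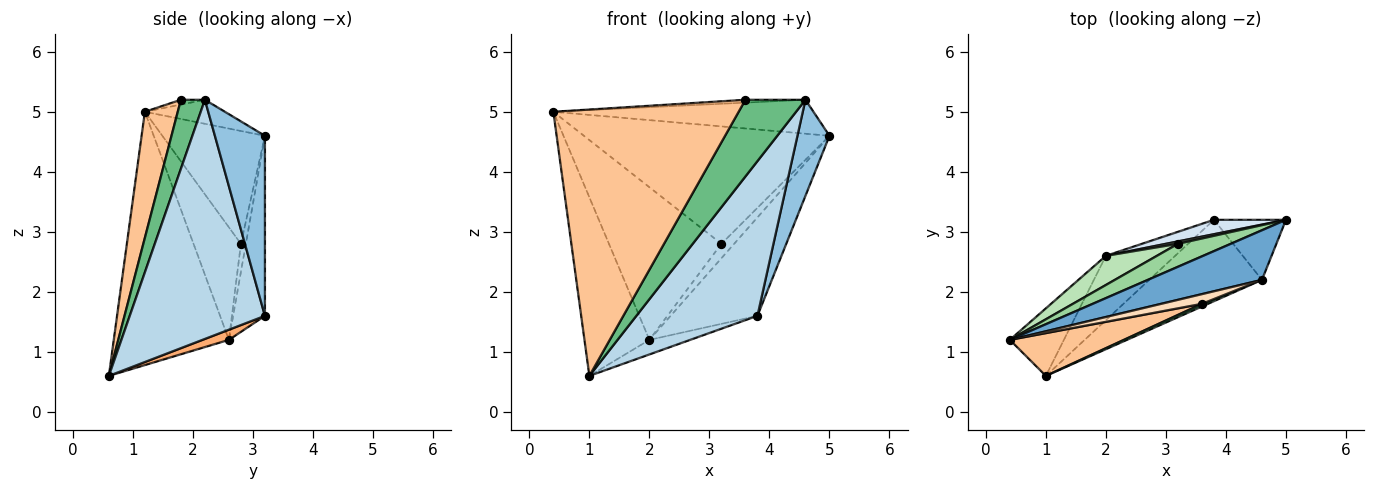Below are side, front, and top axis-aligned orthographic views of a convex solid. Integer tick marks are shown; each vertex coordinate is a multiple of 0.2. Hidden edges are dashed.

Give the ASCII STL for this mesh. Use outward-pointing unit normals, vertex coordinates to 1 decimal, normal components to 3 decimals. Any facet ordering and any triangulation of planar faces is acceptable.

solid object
 facet normal -0.171 0.556 0.813
  outer loop
   vertex 4.6 2.2 5.2
   vertex 5.0 3.2 4.6
   vertex 0.4 1.2 5.0
  endloop
 endfacet
 facet normal 0.798 -0.511 -0.319
  outer loop
   vertex 4.6 2.2 5.2
   vertex 3.8 3.2 1.6
   vertex 5.0 3.2 4.6
  endloop
 endfacet
 facet normal 0.703 -0.630 -0.331
  outer loop
   vertex 4.6 2.2 5.2
   vertex 1.0 0.6 0.6
   vertex 3.8 3.2 1.6
  endloop
 endfacet
 facet normal -0.340 0.930 0.136
  outer loop
   vertex 2.0 2.6 1.2
   vertex 5.0 3.2 4.6
   vertex 3.8 3.2 1.6
  endloop
 endfacet
 facet normal -0.856 0.483 -0.183
  outer loop
   vertex 2.0 2.6 1.2
   vertex 1.0 0.6 0.6
   vertex 0.4 1.2 5.0
  endloop
 endfacet
 facet normal 0.142 0.219 -0.965
  outer loop
   vertex 2.0 2.6 1.2
   vertex 3.8 3.2 1.6
   vertex 1.0 0.6 0.6
  endloop
 endfacet
 facet normal 0.173 -0.973 0.156
  outer loop
   vertex 3.6 1.8 5.2
   vertex 0.4 1.2 5.0
   vertex 1.0 0.6 0.6
  endloop
 endfacet
 facet normal -0.112 0.280 0.953
  outer loop
   vertex 3.6 1.8 5.2
   vertex 4.6 2.2 5.2
   vertex 0.4 1.2 5.0
  endloop
 endfacet
 facet normal 0.371 -0.928 0.032
  outer loop
   vertex 3.6 1.8 5.2
   vertex 1.0 0.6 0.6
   vertex 4.6 2.2 5.2
  endloop
 endfacet
 facet normal -0.379 0.908 0.178
  outer loop
   vertex 3.2 2.8 2.8
   vertex 0.4 1.2 5.0
   vertex 5.0 3.2 4.6
  endloop
 endfacet
 facet normal -0.382 0.908 0.173
  outer loop
   vertex 3.2 2.8 2.8
   vertex 2.0 2.6 1.2
   vertex 0.4 1.2 5.0
  endloop
 endfacet
 facet normal -0.358 0.921 0.153
  outer loop
   vertex 3.2 2.8 2.8
   vertex 5.0 3.2 4.6
   vertex 2.0 2.6 1.2
  endloop
 endfacet
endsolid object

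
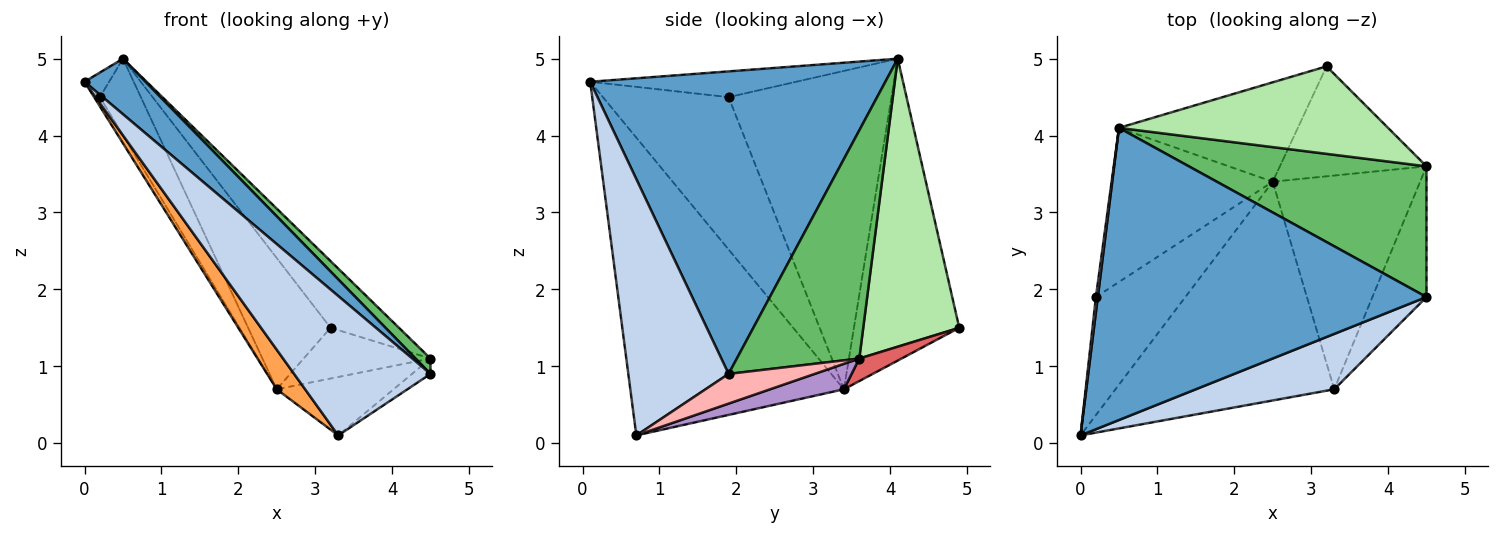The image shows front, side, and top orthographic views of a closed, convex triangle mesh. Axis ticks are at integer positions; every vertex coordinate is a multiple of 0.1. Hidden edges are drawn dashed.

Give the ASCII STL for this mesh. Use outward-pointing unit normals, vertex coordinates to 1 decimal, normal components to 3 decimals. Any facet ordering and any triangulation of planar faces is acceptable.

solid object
 facet normal 0.671 -0.138 0.729
  outer loop
   vertex 0.5 4.1 5.0
   vertex 0.0 0.1 4.7
   vertex 4.5 1.9 0.9
  endloop
 endfacet
 facet normal 0.564 -0.767 0.305
  outer loop
   vertex 3.3 0.7 0.1
   vertex 4.5 1.9 0.9
   vertex 0.0 0.1 4.7
  endloop
 endfacet
 facet normal -0.801 -0.107 -0.589
  outer loop
   vertex 2.5 3.4 0.7
   vertex 3.3 0.7 0.1
   vertex 0.0 0.1 4.7
  endloop
 endfacet
 facet normal -0.714 0.559 -0.423
  outer loop
   vertex 2.5 3.4 0.7
   vertex 0.5 4.1 5.0
   vertex 3.2 4.9 1.5
  endloop
 endfacet
 facet normal 0.690 -0.085 0.719
  outer loop
   vertex 4.5 3.6 1.1
   vertex 0.5 4.1 5.0
   vertex 4.5 1.9 0.9
  endloop
 endfacet
 facet normal 0.648 0.462 0.606
  outer loop
   vertex 4.5 3.6 1.1
   vertex 3.2 4.9 1.5
   vertex 0.5 4.1 5.0
  endloop
 endfacet
 facet normal 0.138 0.415 -0.899
  outer loop
   vertex 4.5 3.6 1.1
   vertex 2.5 3.4 0.7
   vertex 3.2 4.9 1.5
  endloop
 endfacet
 facet normal 0.479 0.103 -0.872
  outer loop
   vertex 4.5 3.6 1.1
   vertex 4.5 1.9 0.9
   vertex 3.3 0.7 0.1
  endloop
 endfacet
 facet normal 0.164 0.260 -0.951
  outer loop
   vertex 4.5 3.6 1.1
   vertex 3.3 0.7 0.1
   vertex 2.5 3.4 0.7
  endloop
 endfacet
 facet normal -0.990 0.118 0.074
  outer loop
   vertex 0.2 1.9 4.5
   vertex 0.0 0.1 4.7
   vertex 0.5 4.1 5.0
  endloop
 endfacet
 facet normal -0.862 0.040 -0.506
  outer loop
   vertex 0.2 1.9 4.5
   vertex 2.5 3.4 0.7
   vertex 0.0 0.1 4.7
  endloop
 endfacet
 facet normal -0.871 0.219 -0.441
  outer loop
   vertex 0.2 1.9 4.5
   vertex 0.5 4.1 5.0
   vertex 2.5 3.4 0.7
  endloop
 endfacet
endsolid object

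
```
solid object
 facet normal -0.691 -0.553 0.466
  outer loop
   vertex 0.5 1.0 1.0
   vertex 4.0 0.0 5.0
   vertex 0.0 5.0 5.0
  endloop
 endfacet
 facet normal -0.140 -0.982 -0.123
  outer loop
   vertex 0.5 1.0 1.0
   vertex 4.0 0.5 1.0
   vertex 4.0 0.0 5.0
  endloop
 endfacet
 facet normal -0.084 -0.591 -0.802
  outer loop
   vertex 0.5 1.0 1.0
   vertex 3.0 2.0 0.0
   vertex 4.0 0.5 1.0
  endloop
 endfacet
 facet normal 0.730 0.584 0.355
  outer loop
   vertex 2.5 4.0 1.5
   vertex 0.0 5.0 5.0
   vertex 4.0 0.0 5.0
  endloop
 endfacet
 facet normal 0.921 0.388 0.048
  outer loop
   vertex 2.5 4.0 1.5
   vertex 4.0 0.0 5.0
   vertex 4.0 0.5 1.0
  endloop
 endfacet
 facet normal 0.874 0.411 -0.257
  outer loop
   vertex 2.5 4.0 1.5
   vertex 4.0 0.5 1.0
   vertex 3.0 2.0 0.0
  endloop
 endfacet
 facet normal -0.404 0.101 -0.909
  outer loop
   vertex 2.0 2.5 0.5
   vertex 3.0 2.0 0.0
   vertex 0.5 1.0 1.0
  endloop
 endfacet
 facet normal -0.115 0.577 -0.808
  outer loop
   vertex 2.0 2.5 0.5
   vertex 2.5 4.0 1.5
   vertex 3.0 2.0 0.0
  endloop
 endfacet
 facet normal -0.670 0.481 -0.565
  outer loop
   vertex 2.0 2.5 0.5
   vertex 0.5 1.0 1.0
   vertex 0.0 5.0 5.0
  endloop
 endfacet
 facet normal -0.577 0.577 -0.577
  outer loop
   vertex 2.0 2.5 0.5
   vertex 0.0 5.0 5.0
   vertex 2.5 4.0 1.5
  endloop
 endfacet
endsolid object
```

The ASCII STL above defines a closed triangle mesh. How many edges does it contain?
15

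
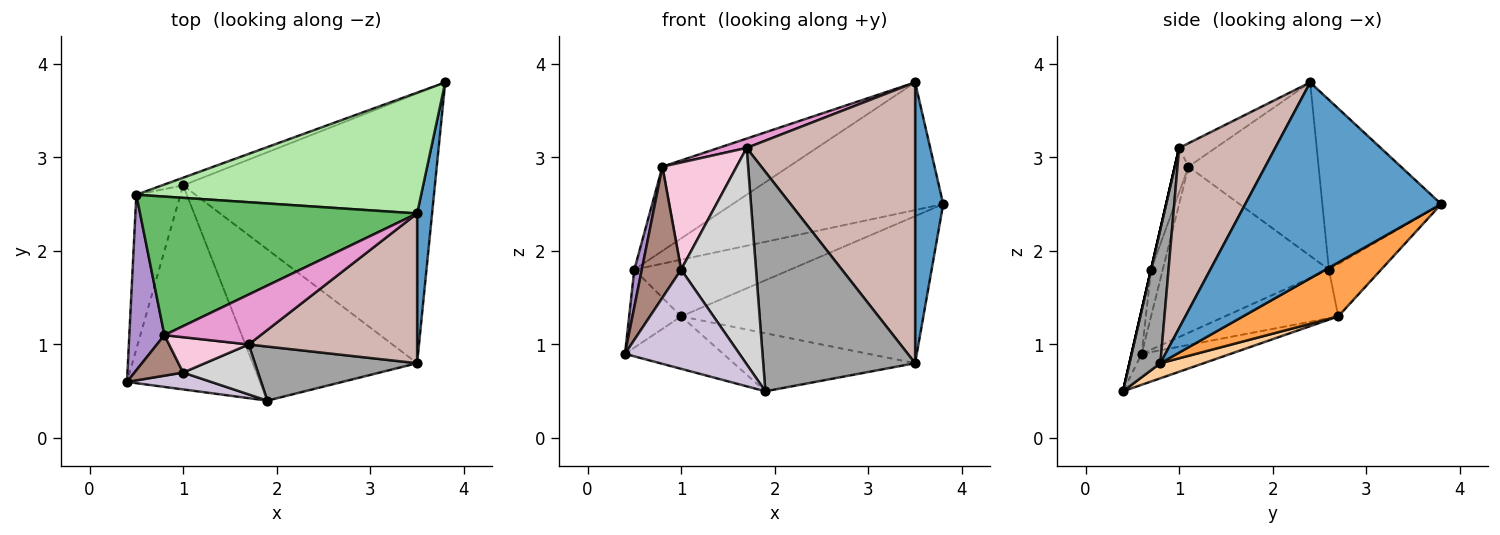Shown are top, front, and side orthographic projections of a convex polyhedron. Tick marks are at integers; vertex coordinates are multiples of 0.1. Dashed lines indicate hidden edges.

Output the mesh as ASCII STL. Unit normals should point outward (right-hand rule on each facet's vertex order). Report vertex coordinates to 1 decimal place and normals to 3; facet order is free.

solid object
 facet normal 0.987 -0.141 0.075
  outer loop
   vertex 3.5 0.8 0.8
   vertex 3.8 3.8 2.5
   vertex 3.5 2.4 3.8
  endloop
 endfacet
 facet normal -0.220 0.243 -0.945
  outer loop
   vertex 1.0 2.7 1.3
   vertex 1.9 0.4 0.5
   vertex 0.4 0.6 0.9
  endloop
 endfacet
 facet normal 0.185 0.470 -0.863
  outer loop
   vertex 1.0 2.7 1.3
   vertex 3.8 3.8 2.5
   vertex 3.5 0.8 0.8
  endloop
 endfacet
 facet normal 0.085 0.357 -0.930
  outer loop
   vertex 1.0 2.7 1.3
   vertex 3.5 0.8 0.8
   vertex 1.9 0.4 0.5
  endloop
 endfacet
 facet normal -0.472 0.458 0.753
  outer loop
   vertex 0.5 2.6 1.8
   vertex 0.8 1.1 2.9
   vertex 3.5 2.4 3.8
  endloop
 endfacet
 facet normal -0.379 0.672 0.636
  outer loop
   vertex 0.5 2.6 1.8
   vertex 3.5 2.4 3.8
   vertex 3.8 3.8 2.5
  endloop
 endfacet
 facet normal -0.315 0.941 -0.127
  outer loop
   vertex 0.5 2.6 1.8
   vertex 3.8 3.8 2.5
   vertex 1.0 2.7 1.3
  endloop
 endfacet
 facet normal -0.701 0.322 -0.637
  outer loop
   vertex 0.5 2.6 1.8
   vertex 1.0 2.7 1.3
   vertex 0.4 0.6 0.9
  endloop
 endfacet
 facet normal -0.977 -0.044 0.207
  outer loop
   vertex 0.5 2.6 1.8
   vertex 0.4 0.6 0.9
   vertex 0.8 1.1 2.9
  endloop
 endfacet
 facet normal -0.086 -0.982 0.167
  outer loop
   vertex 1.0 0.7 1.8
   vertex 0.4 0.6 0.9
   vertex 1.9 0.4 0.5
  endloop
 endfacet
 facet normal -0.273 -0.919 0.284
  outer loop
   vertex 1.0 0.7 1.8
   vertex 0.8 1.1 2.9
   vertex 0.4 0.6 0.9
  endloop
 endfacet
 facet normal 0.450 -0.788 0.420
  outer loop
   vertex 1.7 1.0 3.1
   vertex 3.5 0.8 0.8
   vertex 3.5 2.4 3.8
  endloop
 endfacet
 facet normal -0.232 -0.179 0.956
  outer loop
   vertex 1.7 1.0 3.1
   vertex 3.5 2.4 3.8
   vertex 0.8 1.1 2.9
  endloop
 endfacet
 facet normal -0.173 -0.935 0.309
  outer loop
   vertex 1.7 1.0 3.1
   vertex 0.8 1.1 2.9
   vertex 1.0 0.7 1.8
  endloop
 endfacet
 facet normal 0.194 -0.952 0.235
  outer loop
   vertex 1.7 1.0 3.1
   vertex 1.9 0.4 0.5
   vertex 3.5 0.8 0.8
  endloop
 endfacet
 facet normal 0.000 -0.974 0.225
  outer loop
   vertex 1.7 1.0 3.1
   vertex 1.0 0.7 1.8
   vertex 1.9 0.4 0.5
  endloop
 endfacet
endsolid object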